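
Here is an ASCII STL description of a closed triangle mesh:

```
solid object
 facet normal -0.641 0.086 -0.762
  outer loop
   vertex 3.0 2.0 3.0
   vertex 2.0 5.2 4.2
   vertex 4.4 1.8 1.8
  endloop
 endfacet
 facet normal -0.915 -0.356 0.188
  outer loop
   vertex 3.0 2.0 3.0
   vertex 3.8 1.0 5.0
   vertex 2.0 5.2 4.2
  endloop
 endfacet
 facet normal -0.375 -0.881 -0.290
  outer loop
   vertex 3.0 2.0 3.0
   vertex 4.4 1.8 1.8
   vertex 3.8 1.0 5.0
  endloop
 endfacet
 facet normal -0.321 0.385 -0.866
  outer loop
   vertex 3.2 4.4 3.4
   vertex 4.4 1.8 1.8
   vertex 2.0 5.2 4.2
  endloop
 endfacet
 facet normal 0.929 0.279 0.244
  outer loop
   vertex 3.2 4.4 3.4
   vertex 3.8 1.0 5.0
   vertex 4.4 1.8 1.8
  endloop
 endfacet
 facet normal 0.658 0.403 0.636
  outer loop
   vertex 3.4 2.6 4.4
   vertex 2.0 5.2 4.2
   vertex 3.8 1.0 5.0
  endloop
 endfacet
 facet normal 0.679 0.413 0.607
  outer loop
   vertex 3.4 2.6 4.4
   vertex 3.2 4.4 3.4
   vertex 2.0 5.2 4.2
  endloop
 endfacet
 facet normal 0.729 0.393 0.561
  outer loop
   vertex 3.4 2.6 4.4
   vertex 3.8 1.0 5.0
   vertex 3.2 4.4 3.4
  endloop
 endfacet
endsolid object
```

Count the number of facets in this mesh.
8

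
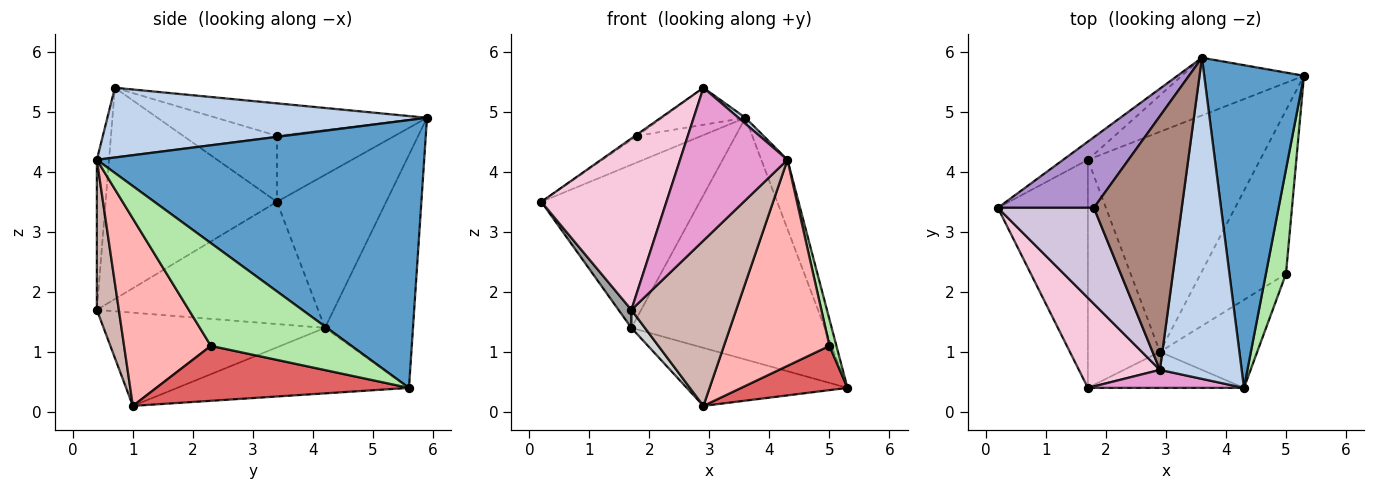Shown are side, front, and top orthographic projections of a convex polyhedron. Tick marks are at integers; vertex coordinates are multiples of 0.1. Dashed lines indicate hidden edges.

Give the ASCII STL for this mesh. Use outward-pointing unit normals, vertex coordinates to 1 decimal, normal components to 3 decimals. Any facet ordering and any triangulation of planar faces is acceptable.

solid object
 facet normal 0.934 0.075 0.348
  outer loop
   vertex 3.6 5.9 4.9
   vertex 4.3 0.4 4.2
   vertex 5.3 5.6 0.4
  endloop
 endfacet
 facet normal 0.649 -0.014 0.761
  outer loop
   vertex 2.9 0.7 5.4
   vertex 4.3 0.4 4.2
   vertex 3.6 5.9 4.9
  endloop
 endfacet
 facet normal -0.345 0.239 -0.908
  outer loop
   vertex 1.7 4.2 1.4
   vertex 5.3 5.6 0.4
   vertex 2.9 1.0 0.1
  endloop
 endfacet
 facet normal -0.565 0.820 -0.091
  outer loop
   vertex 1.7 4.2 1.4
   vertex 0.2 3.4 3.5
   vertex 3.6 5.9 4.9
  endloop
 endfacet
 facet normal -0.405 0.889 -0.212
  outer loop
   vertex 1.7 4.2 1.4
   vertex 3.6 5.9 4.9
   vertex 5.3 5.6 0.4
  endloop
 endfacet
 facet normal 0.980 -0.048 0.192
  outer loop
   vertex 5.0 2.3 1.1
   vertex 5.3 5.6 0.4
   vertex 4.3 0.4 4.2
  endloop
 endfacet
 facet normal 0.528 -0.222 -0.820
  outer loop
   vertex 5.0 2.3 1.1
   vertex 2.9 1.0 0.1
   vertex 5.3 5.6 0.4
  endloop
 endfacet
 facet normal 0.603 -0.733 -0.313
  outer loop
   vertex 5.0 2.3 1.1
   vertex 4.3 0.4 4.2
   vertex 2.9 1.0 0.1
  endloop
 endfacet
 facet normal -0.541 0.295 0.787
  outer loop
   vertex 1.8 3.4 4.6
   vertex 3.6 5.9 4.9
   vertex 0.2 3.4 3.5
  endloop
 endfacet
 facet normal -0.566 0.013 0.824
  outer loop
   vertex 1.8 3.4 4.6
   vertex 0.2 3.4 3.5
   vertex 2.9 0.7 5.4
  endloop
 endfacet
 facet normal -0.343 0.136 0.929
  outer loop
   vertex 1.8 3.4 4.6
   vertex 2.9 0.7 5.4
   vertex 3.6 5.9 4.9
  endloop
 endfacet
 facet normal 0.201 -0.957 -0.209
  outer loop
   vertex 1.7 0.4 1.7
   vertex 2.9 1.0 0.1
   vertex 4.3 0.4 4.2
  endloop
 endfacet
 facet normal -0.112 -0.987 0.116
  outer loop
   vertex 1.7 0.4 1.7
   vertex 4.3 0.4 4.2
   vertex 2.9 0.7 5.4
  endloop
 endfacet
 facet normal -0.771 -0.563 0.296
  outer loop
   vertex 1.7 0.4 1.7
   vertex 2.9 0.7 5.4
   vertex 0.2 3.4 3.5
  endloop
 endfacet
 facet normal -0.804 -0.047 -0.592
  outer loop
   vertex 1.7 0.4 1.7
   vertex 0.2 3.4 3.5
   vertex 1.7 4.2 1.4
  endloop
 endfacet
 facet normal -0.790 -0.048 -0.611
  outer loop
   vertex 1.7 0.4 1.7
   vertex 1.7 4.2 1.4
   vertex 2.9 1.0 0.1
  endloop
 endfacet
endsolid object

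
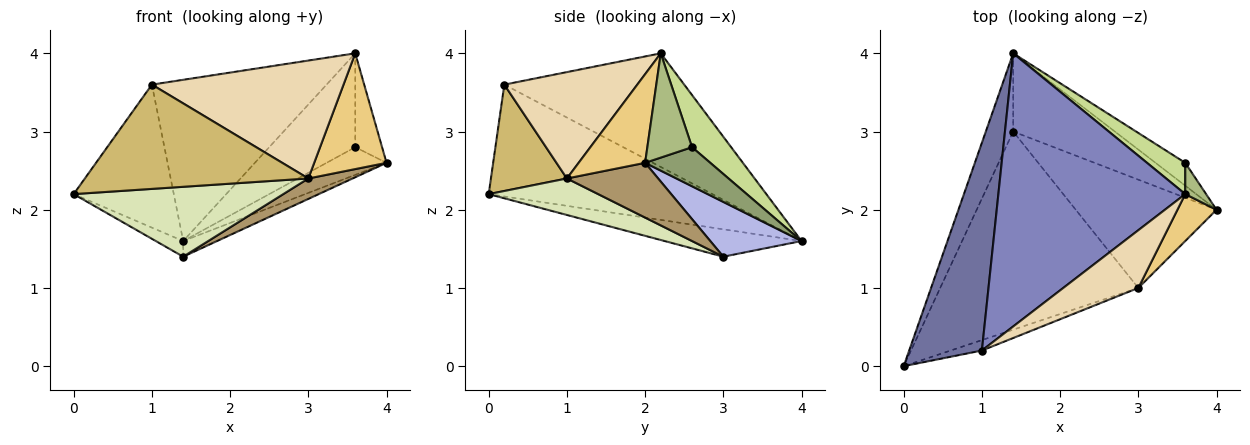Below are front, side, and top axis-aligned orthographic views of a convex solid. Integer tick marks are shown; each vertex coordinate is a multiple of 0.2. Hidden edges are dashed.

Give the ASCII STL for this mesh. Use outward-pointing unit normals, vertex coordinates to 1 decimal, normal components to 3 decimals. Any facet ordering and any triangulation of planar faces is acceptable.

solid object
 facet normal -0.785 0.351 0.510
  outer loop
   vertex 1.0 0.2 3.6
   vertex 1.4 4.0 1.6
   vertex 0.0 0.0 2.2
  endloop
 endfacet
 facet normal -0.464 0.450 0.763
  outer loop
   vertex 1.0 0.2 3.6
   vertex 3.6 2.2 4.0
   vertex 1.4 4.0 1.6
  endloop
 endfacet
 facet normal -0.700 0.140 -0.700
  outer loop
   vertex 1.4 3.0 1.4
   vertex 0.0 0.0 2.2
   vertex 1.4 4.0 1.6
  endloop
 endfacet
 facet normal 0.467 0.173 -0.867
  outer loop
   vertex 1.4 3.0 1.4
   vertex 1.4 4.0 1.6
   vertex 4.0 2.0 2.6
  endloop
 endfacet
 facet normal 0.642 0.591 -0.488
  outer loop
   vertex 3.6 2.6 2.8
   vertex 4.0 2.0 2.6
   vertex 1.4 4.0 1.6
  endloop
 endfacet
 facet normal 0.845 0.507 0.169
  outer loop
   vertex 3.6 2.6 2.8
   vertex 3.6 2.2 4.0
   vertex 4.0 2.0 2.6
  endloop
 endfacet
 facet normal 0.396 0.871 0.290
  outer loop
   vertex 3.6 2.6 2.8
   vertex 1.4 4.0 1.6
   vertex 3.6 2.2 4.0
  endloop
 endfacet
 facet normal 0.171 -0.328 -0.929
  outer loop
   vertex 3.0 1.0 2.4
   vertex 0.0 0.0 2.2
   vertex 1.4 3.0 1.4
  endloop
 endfacet
 facet normal 0.357 -0.173 -0.918
  outer loop
   vertex 3.0 1.0 2.4
   vertex 1.4 3.0 1.4
   vertex 4.0 2.0 2.6
  endloop
 endfacet
 facet normal 0.320 -0.943 -0.094
  outer loop
   vertex 3.0 1.0 2.4
   vertex 1.0 0.2 3.6
   vertex 0.0 0.0 2.2
  endloop
 endfacet
 facet normal 0.648 -0.706 0.286
  outer loop
   vertex 3.0 1.0 2.4
   vertex 4.0 2.0 2.6
   vertex 3.6 2.2 4.0
  endloop
 endfacet
 facet normal 0.529 -0.762 0.373
  outer loop
   vertex 3.0 1.0 2.4
   vertex 3.6 2.2 4.0
   vertex 1.0 0.2 3.6
  endloop
 endfacet
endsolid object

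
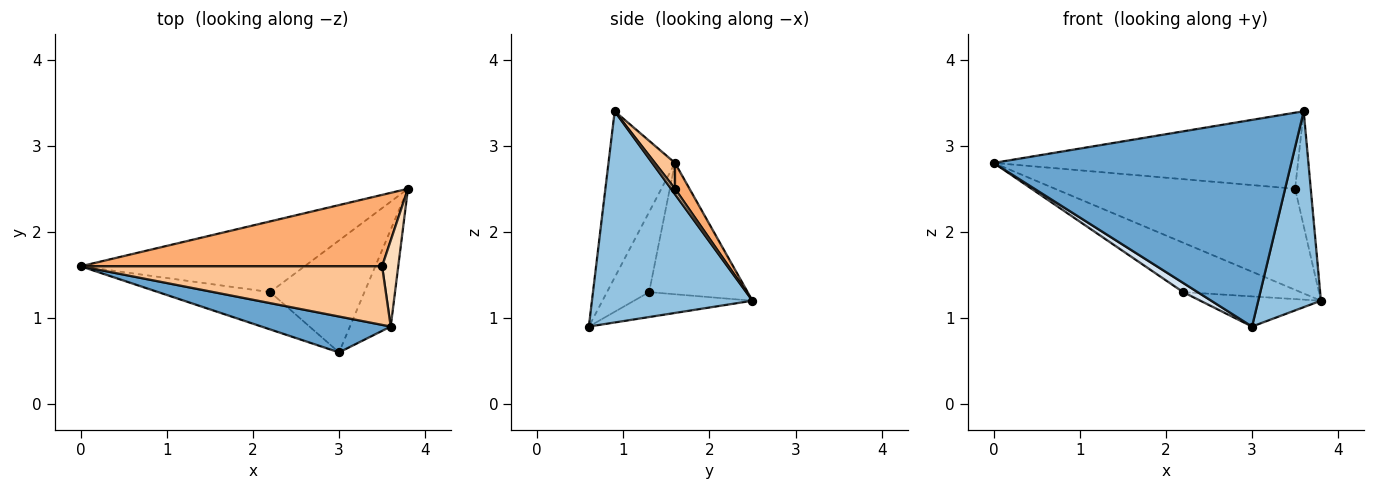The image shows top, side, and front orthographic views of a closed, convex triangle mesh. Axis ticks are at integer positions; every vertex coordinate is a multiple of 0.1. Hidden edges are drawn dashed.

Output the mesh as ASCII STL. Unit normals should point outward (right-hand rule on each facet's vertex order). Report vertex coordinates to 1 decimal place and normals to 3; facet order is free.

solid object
 facet normal -0.215 -0.962 0.167
  outer loop
   vertex 3.6 0.9 3.4
   vertex 0.0 1.6 2.8
   vertex 3.0 0.6 0.9
  endloop
 endfacet
 facet normal 0.917 -0.358 -0.177
  outer loop
   vertex 3.6 0.9 3.4
   vertex 3.0 0.6 0.9
   vertex 3.8 2.5 1.2
  endloop
 endfacet
 facet normal -0.433 0.516 -0.739
  outer loop
   vertex 2.2 1.3 1.3
   vertex 0.0 1.6 2.8
   vertex 3.8 2.5 1.2
  endloop
 endfacet
 facet normal -0.571 -0.196 -0.797
  outer loop
   vertex 2.2 1.3 1.3
   vertex 3.0 0.6 0.9
   vertex 0.0 1.6 2.8
  endloop
 endfacet
 facet normal -0.247 0.252 -0.936
  outer loop
   vertex 2.2 1.3 1.3
   vertex 3.8 2.5 1.2
   vertex 3.0 0.6 0.9
  endloop
 endfacet
 facet normal 0.049 0.816 0.576
  outer loop
   vertex 3.5 1.6 2.5
   vertex 3.8 2.5 1.2
   vertex 0.0 1.6 2.8
  endloop
 endfacet
 facet normal 0.052 0.791 0.609
  outer loop
   vertex 3.5 1.6 2.5
   vertex 0.0 1.6 2.8
   vertex 3.6 0.9 3.4
  endloop
 endfacet
 facet normal 0.196 0.784 0.588
  outer loop
   vertex 3.5 1.6 2.5
   vertex 3.6 0.9 3.4
   vertex 3.8 2.5 1.2
  endloop
 endfacet
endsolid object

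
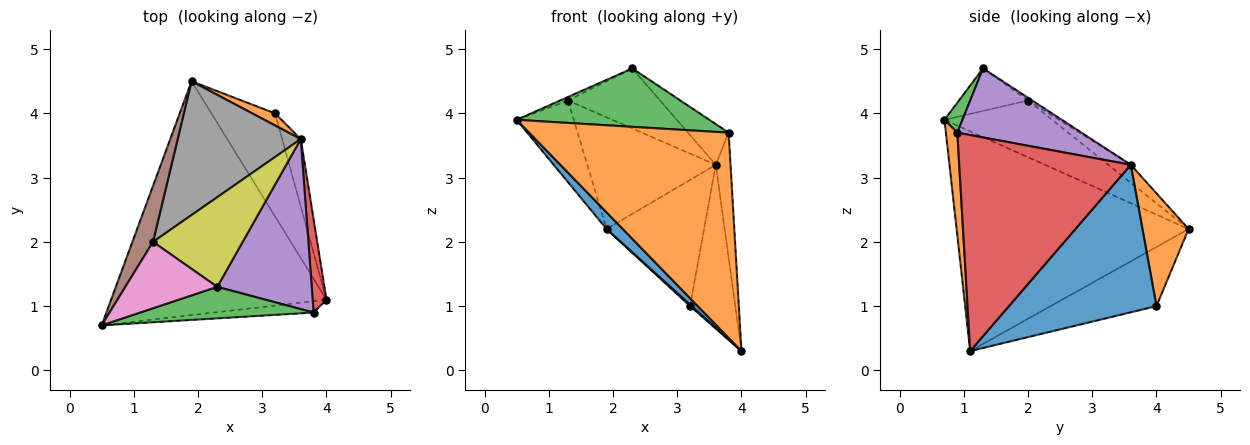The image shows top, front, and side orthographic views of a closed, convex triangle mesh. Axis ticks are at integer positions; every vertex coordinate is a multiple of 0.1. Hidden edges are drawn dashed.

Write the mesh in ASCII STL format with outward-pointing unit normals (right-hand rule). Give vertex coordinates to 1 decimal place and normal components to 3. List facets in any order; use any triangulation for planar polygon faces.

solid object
 facet normal -0.713 -0.050 -0.699
  outer loop
   vertex 1.9 4.5 2.2
   vertex 4.0 1.1 0.3
   vertex 0.5 0.7 3.9
  endloop
 endfacet
 facet normal 0.057 -0.997 -0.055
  outer loop
   vertex 3.8 0.9 3.7
   vertex 0.5 0.7 3.9
   vertex 4.0 1.1 0.3
  endloop
 endfacet
 facet normal 0.082 -0.877 0.474
  outer loop
   vertex 3.8 0.9 3.7
   vertex 2.3 1.3 4.7
   vertex 0.5 0.7 3.9
  endloop
 endfacet
 facet normal 0.994 0.085 0.064
  outer loop
   vertex 3.8 0.9 3.7
   vertex 4.0 1.1 0.3
   vertex 3.6 3.6 3.2
  endloop
 endfacet
 facet normal 0.579 0.190 0.793
  outer loop
   vertex 3.8 0.9 3.7
   vertex 3.6 3.6 3.2
   vertex 2.3 1.3 4.7
  endloop
 endfacet
 facet normal -0.841 0.447 0.306
  outer loop
   vertex 1.3 2.0 4.2
   vertex 1.9 4.5 2.2
   vertex 0.5 0.7 3.9
  endloop
 endfacet
 facet normal -0.419 0.049 0.907
  outer loop
   vertex 1.3 2.0 4.2
   vertex 0.5 0.7 3.9
   vertex 2.3 1.3 4.7
  endloop
 endfacet
 facet normal -0.111 0.637 0.763
  outer loop
   vertex 1.3 2.0 4.2
   vertex 3.6 3.6 3.2
   vertex 1.9 4.5 2.2
  endloop
 endfacet
 facet normal -0.026 0.556 0.831
  outer loop
   vertex 1.3 2.0 4.2
   vertex 2.3 1.3 4.7
   vertex 3.6 3.6 3.2
  endloop
 endfacet
 facet normal -0.680 -0.011 -0.733
  outer loop
   vertex 3.2 4.0 1.0
   vertex 4.0 1.1 0.3
   vertex 1.9 4.5 2.2
  endloop
 endfacet
 facet normal 0.949 0.291 -0.120
  outer loop
   vertex 3.2 4.0 1.0
   vertex 3.6 3.6 3.2
   vertex 4.0 1.1 0.3
  endloop
 endfacet
 facet normal 0.426 0.901 0.086
  outer loop
   vertex 3.2 4.0 1.0
   vertex 1.9 4.5 2.2
   vertex 3.6 3.6 3.2
  endloop
 endfacet
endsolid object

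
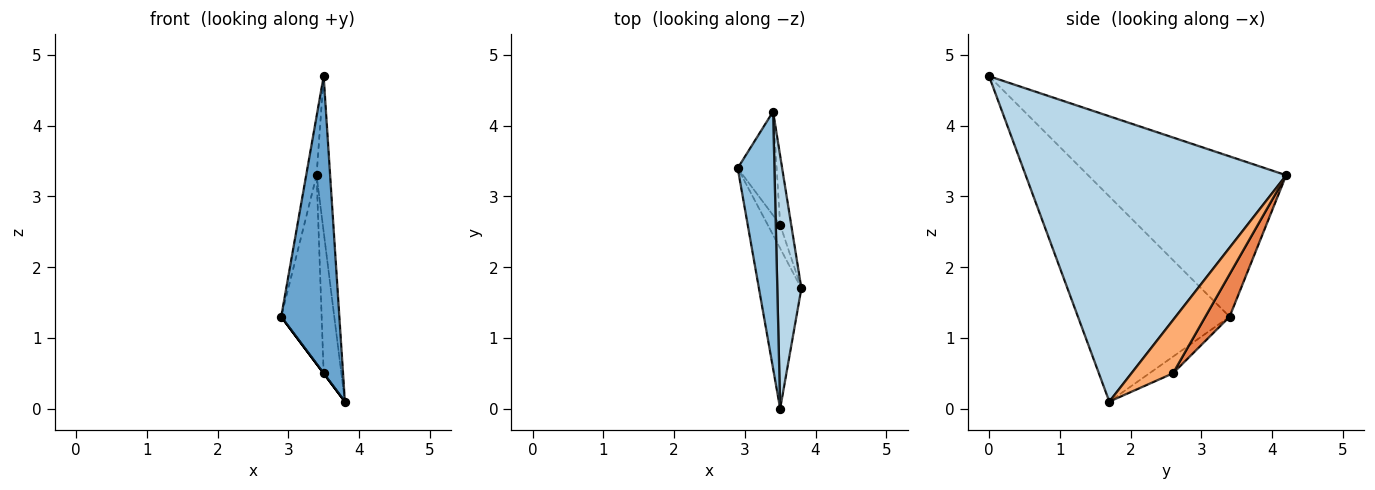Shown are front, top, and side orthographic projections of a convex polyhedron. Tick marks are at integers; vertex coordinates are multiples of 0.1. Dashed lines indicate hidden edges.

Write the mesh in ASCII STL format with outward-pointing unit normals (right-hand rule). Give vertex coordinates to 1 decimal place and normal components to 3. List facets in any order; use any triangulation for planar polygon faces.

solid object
 facet normal -0.917 -0.351 -0.190
  outer loop
   vertex 3.5 0.0 4.7
   vertex 2.9 3.4 1.3
   vertex 3.8 1.7 0.1
  endloop
 endfacet
 facet normal -0.973 0.051 0.223
  outer loop
   vertex 3.4 4.2 3.3
   vertex 2.9 3.4 1.3
   vertex 3.5 0.0 4.7
  endloop
 endfacet
 facet normal 0.995 0.052 0.084
  outer loop
   vertex 3.4 4.2 3.3
   vertex 3.5 0.0 4.7
   vertex 3.8 1.7 0.1
  endloop
 endfacet
 facet normal -0.800 0.000 -0.600
  outer loop
   vertex 3.5 2.6 0.5
   vertex 3.8 1.7 0.1
   vertex 2.9 3.4 1.3
  endloop
 endfacet
 facet normal 0.465 0.776 -0.427
  outer loop
   vertex 3.5 2.6 0.5
   vertex 2.9 3.4 1.3
   vertex 3.4 4.2 3.3
  endloop
 endfacet
 facet normal 0.904 0.385 -0.187
  outer loop
   vertex 3.5 2.6 0.5
   vertex 3.4 4.2 3.3
   vertex 3.8 1.7 0.1
  endloop
 endfacet
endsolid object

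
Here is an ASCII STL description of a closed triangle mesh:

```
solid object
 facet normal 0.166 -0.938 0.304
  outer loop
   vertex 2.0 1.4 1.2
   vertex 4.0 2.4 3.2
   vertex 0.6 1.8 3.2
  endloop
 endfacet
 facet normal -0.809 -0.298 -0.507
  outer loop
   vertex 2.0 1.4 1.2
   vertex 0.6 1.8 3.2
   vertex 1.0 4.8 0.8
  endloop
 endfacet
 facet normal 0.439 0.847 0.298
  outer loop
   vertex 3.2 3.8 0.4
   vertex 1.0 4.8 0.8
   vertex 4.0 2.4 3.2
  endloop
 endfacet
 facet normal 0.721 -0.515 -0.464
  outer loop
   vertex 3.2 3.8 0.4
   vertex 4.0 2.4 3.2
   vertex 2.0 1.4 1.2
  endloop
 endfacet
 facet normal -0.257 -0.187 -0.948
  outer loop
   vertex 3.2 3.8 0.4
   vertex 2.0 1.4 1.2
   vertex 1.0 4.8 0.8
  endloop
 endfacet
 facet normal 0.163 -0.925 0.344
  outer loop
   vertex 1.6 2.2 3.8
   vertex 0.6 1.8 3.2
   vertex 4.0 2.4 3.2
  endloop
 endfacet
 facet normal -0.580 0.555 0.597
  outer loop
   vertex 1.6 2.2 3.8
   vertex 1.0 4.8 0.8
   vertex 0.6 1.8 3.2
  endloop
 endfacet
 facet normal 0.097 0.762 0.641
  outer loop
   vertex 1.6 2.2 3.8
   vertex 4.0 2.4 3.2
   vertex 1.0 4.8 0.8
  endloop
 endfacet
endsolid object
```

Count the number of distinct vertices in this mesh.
6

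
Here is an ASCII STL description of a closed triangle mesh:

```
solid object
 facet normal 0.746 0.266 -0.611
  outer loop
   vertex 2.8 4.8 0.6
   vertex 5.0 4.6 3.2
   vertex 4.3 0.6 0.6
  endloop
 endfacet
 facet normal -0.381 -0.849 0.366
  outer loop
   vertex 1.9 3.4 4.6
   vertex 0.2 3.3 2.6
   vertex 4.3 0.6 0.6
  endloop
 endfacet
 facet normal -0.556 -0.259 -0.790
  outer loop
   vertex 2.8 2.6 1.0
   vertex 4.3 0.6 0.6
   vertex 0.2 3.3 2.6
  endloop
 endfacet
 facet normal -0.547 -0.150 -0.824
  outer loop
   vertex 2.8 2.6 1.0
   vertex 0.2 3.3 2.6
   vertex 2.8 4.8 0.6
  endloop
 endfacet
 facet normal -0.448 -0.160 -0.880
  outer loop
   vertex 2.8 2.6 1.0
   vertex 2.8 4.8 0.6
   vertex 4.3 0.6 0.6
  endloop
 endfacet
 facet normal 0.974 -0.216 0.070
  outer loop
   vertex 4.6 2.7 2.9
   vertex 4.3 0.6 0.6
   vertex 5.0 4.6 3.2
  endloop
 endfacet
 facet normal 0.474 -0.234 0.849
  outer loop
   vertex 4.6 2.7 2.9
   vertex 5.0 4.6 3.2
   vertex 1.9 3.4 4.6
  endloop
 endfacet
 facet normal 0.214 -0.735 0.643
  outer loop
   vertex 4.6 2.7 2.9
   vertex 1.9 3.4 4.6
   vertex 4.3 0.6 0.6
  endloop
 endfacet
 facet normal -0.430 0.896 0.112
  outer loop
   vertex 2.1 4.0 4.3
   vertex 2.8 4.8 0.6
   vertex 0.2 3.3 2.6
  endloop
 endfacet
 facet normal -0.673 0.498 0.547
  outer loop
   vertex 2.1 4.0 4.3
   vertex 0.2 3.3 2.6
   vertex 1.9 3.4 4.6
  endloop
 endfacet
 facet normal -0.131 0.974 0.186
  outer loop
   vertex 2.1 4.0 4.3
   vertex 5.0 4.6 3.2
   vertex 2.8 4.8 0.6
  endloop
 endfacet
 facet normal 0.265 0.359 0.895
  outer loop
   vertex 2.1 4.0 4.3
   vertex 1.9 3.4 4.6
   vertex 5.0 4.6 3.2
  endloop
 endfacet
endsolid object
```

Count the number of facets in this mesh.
12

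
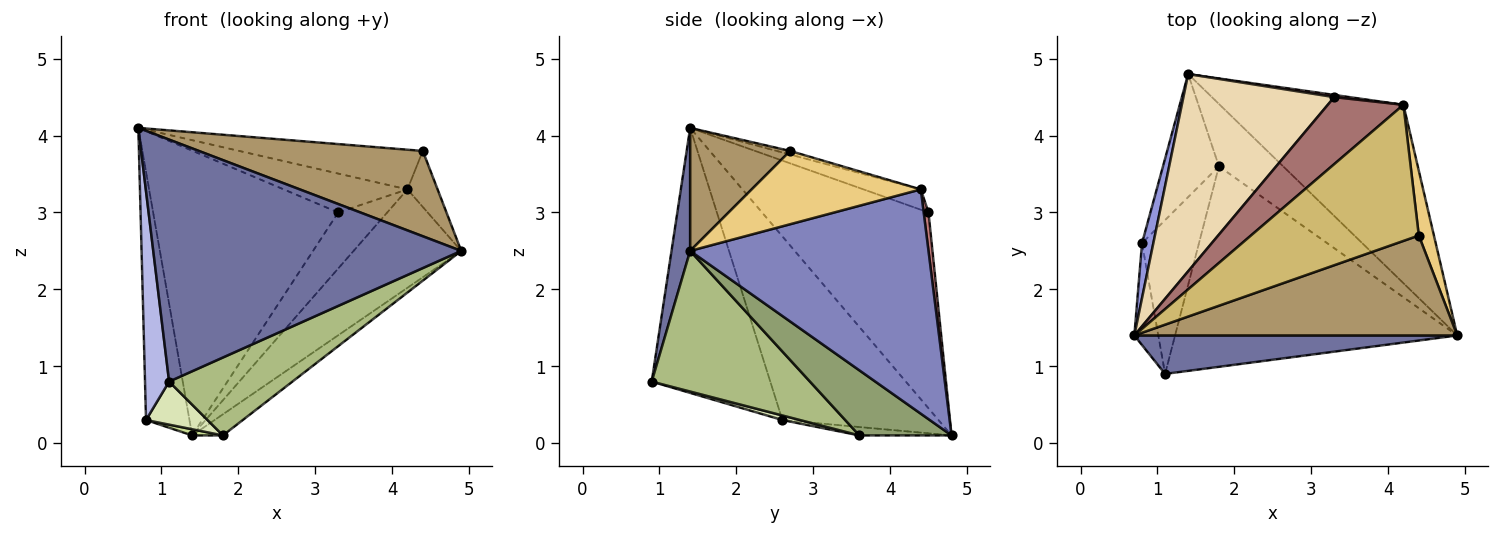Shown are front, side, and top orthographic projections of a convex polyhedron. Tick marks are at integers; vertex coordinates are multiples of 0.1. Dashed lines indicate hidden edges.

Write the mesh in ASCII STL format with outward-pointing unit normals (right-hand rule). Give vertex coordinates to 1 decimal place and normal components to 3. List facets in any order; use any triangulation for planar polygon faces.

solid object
 facet normal 0.060 -0.986 0.157
  outer loop
   vertex 1.1 0.9 0.8
   vertex 4.9 1.4 2.5
   vertex 0.7 1.4 4.1
  endloop
 endfacet
 facet normal 0.730 0.330 -0.598
  outer loop
   vertex 4.2 4.4 3.3
   vertex 4.9 1.4 2.5
   vertex 1.4 4.8 0.1
  endloop
 endfacet
 facet normal -0.962 0.268 0.059
  outer loop
   vertex 0.8 2.6 0.3
   vertex 0.7 1.4 4.1
   vertex 1.4 4.8 0.1
  endloop
 endfacet
 facet normal -0.976 -0.198 -0.088
  outer loop
   vertex 0.8 2.6 0.3
   vertex 1.1 0.9 0.8
   vertex 0.7 1.4 4.1
  endloop
 endfacet
 facet normal 0.693 0.231 -0.683
  outer loop
   vertex 1.8 3.6 0.1
   vertex 1.4 4.8 0.1
   vertex 4.9 1.4 2.5
  endloop
 endfacet
 facet normal 0.421 -0.328 -0.845
  outer loop
   vertex 1.8 3.6 0.1
   vertex 4.9 1.4 2.5
   vertex 1.1 0.9 0.8
  endloop
 endfacet
 facet normal -0.148 -0.049 -0.988
  outer loop
   vertex 1.8 3.6 0.1
   vertex 0.8 2.6 0.3
   vertex 1.4 4.8 0.1
  endloop
 endfacet
 facet normal 0.077 -0.269 -0.960
  outer loop
   vertex 1.8 3.6 0.1
   vertex 1.1 0.9 0.8
   vertex 0.8 2.6 0.3
  endloop
 endfacet
 facet normal 0.278 -0.624 0.731
  outer loop
   vertex 4.4 2.7 3.8
   vertex 0.7 1.4 4.1
   vertex 4.9 1.4 2.5
  endloop
 endfacet
 facet normal -0.021 0.280 0.960
  outer loop
   vertex 4.4 2.7 3.8
   vertex 4.2 4.4 3.3
   vertex 0.7 1.4 4.1
  endloop
 endfacet
 facet normal 0.965 0.172 0.199
  outer loop
   vertex 4.4 2.7 3.8
   vertex 4.9 1.4 2.5
   vertex 4.2 4.4 3.3
  endloop
 endfacet
 facet normal -0.594 0.661 0.458
  outer loop
   vertex 3.3 4.5 3.0
   vertex 1.4 4.8 0.1
   vertex 0.7 1.4 4.1
  endloop
 endfacet
 facet normal -0.226 0.489 0.842
  outer loop
   vertex 3.3 4.5 3.0
   vertex 0.7 1.4 4.1
   vertex 4.2 4.4 3.3
  endloop
 endfacet
 facet normal 0.097 0.994 0.039
  outer loop
   vertex 3.3 4.5 3.0
   vertex 4.2 4.4 3.3
   vertex 1.4 4.8 0.1
  endloop
 endfacet
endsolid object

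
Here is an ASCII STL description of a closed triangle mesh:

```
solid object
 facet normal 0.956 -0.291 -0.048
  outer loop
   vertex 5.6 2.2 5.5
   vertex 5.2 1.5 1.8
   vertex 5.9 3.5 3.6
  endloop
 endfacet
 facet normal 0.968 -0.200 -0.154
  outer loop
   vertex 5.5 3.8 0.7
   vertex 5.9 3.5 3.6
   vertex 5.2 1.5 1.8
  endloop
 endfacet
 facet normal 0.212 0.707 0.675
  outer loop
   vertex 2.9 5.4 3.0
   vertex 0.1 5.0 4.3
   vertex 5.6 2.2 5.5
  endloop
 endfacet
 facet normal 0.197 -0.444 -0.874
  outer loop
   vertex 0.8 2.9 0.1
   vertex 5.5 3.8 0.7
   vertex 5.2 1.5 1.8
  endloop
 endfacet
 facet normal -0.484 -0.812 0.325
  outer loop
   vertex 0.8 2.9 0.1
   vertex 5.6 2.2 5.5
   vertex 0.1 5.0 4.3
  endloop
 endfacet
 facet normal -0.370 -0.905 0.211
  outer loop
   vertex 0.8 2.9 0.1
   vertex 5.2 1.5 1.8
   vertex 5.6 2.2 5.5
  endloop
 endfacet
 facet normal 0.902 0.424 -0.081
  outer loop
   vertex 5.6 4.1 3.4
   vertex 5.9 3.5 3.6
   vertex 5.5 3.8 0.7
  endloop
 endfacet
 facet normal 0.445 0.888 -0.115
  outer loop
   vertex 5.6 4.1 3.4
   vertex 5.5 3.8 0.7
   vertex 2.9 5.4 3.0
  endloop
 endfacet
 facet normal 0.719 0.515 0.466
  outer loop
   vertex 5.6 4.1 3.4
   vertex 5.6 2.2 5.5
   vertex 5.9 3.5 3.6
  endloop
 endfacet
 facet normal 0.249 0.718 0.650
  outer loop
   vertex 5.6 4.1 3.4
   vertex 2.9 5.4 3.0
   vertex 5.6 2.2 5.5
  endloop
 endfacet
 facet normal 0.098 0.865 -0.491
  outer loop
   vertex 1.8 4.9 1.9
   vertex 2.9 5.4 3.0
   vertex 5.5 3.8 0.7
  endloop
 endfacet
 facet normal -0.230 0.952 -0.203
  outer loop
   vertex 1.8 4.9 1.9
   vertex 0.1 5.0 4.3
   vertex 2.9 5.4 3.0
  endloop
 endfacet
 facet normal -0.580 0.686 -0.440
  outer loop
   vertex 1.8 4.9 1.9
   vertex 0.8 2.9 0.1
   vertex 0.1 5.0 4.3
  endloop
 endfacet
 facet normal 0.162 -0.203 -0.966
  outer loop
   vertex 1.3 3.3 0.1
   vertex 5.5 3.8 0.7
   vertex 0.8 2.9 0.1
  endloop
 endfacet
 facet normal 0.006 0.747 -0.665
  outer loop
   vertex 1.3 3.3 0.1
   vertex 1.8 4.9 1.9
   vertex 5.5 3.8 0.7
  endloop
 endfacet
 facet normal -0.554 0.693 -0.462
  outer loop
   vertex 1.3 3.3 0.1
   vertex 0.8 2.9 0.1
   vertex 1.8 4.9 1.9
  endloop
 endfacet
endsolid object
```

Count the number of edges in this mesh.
24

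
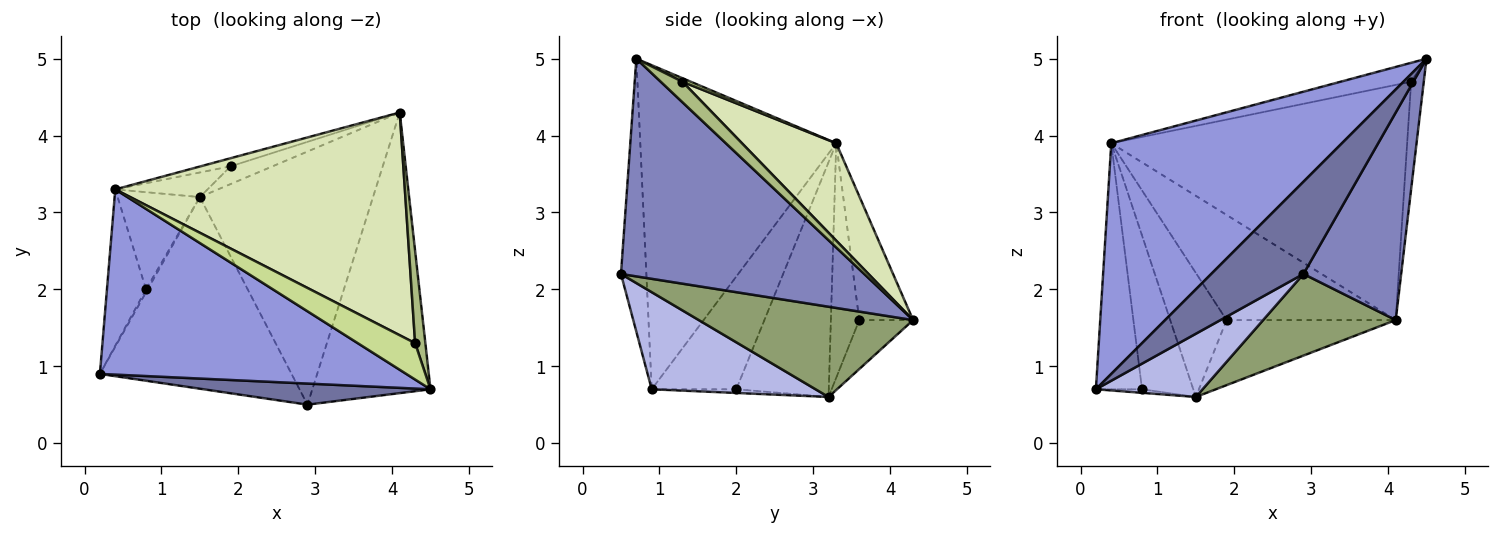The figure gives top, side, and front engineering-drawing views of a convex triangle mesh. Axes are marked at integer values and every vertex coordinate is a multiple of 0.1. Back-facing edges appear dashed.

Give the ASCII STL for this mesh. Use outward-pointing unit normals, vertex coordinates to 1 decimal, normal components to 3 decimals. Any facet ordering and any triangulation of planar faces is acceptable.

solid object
 facet normal -0.259 -0.942 0.215
  outer loop
   vertex 2.9 0.5 2.2
   vertex 4.5 0.7 5.0
   vertex 0.2 0.9 0.7
  endloop
 endfacet
 facet normal 0.829 -0.333 -0.450
  outer loop
   vertex 2.9 0.5 2.2
   vertex 4.1 4.3 1.6
   vertex 4.5 0.7 5.0
  endloop
 endfacet
 facet normal -0.552 -0.650 0.522
  outer loop
   vertex 0.4 3.3 3.9
   vertex 0.2 0.9 0.7
   vertex 4.5 0.7 5.0
  endloop
 endfacet
 facet normal 0.434 -0.282 -0.856
  outer loop
   vertex 1.5 3.2 0.6
   vertex 2.9 0.5 2.2
   vertex 0.2 0.9 0.7
  endloop
 endfacet
 facet normal 0.444 -0.275 -0.853
  outer loop
   vertex 1.5 3.2 0.6
   vertex 4.1 4.3 1.6
   vertex 2.9 0.5 2.2
  endloop
 endfacet
 facet normal 0.793 0.463 0.396
  outer loop
   vertex 4.3 1.3 4.7
   vertex 4.5 0.7 5.0
   vertex 4.1 4.3 1.6
  endloop
 endfacet
 facet normal 0.055 0.461 0.886
  outer loop
   vertex 4.3 1.3 4.7
   vertex 0.4 3.3 3.9
   vertex 4.5 0.7 5.0
  endloop
 endfacet
 facet normal 0.225 0.707 0.670
  outer loop
   vertex 4.3 1.3 4.7
   vertex 4.1 4.3 1.6
   vertex 0.4 3.3 3.9
  endloop
 endfacet
 facet normal -0.840 0.458 -0.291
  outer loop
   vertex 0.8 2.0 0.7
   vertex 0.2 0.9 0.7
   vertex 0.4 3.3 3.9
  endloop
 endfacet
 facet normal -0.815 0.445 -0.371
  outer loop
   vertex 0.8 2.0 0.7
   vertex 1.5 3.2 0.6
   vertex 0.2 0.9 0.7
  endloop
 endfacet
 facet normal -0.836 0.463 -0.293
  outer loop
   vertex 0.8 2.0 0.7
   vertex 0.4 3.3 3.9
   vertex 1.5 3.2 0.6
  endloop
 endfacet
 facet normal -0.302 0.950 -0.073
  outer loop
   vertex 1.9 3.6 1.6
   vertex 0.4 3.3 3.9
   vertex 4.1 4.3 1.6
  endloop
 endfacet
 facet normal -0.293 0.922 -0.252
  outer loop
   vertex 1.9 3.6 1.6
   vertex 4.1 4.3 1.6
   vertex 1.5 3.2 0.6
  endloop
 endfacet
 facet normal -0.443 0.879 -0.174
  outer loop
   vertex 1.9 3.6 1.6
   vertex 1.5 3.2 0.6
   vertex 0.4 3.3 3.9
  endloop
 endfacet
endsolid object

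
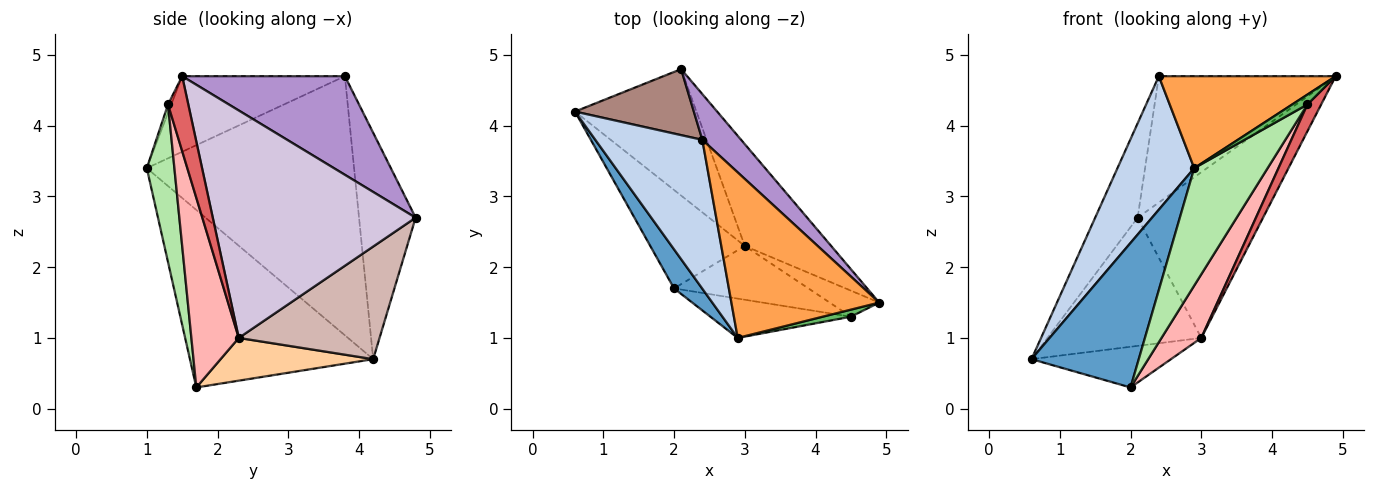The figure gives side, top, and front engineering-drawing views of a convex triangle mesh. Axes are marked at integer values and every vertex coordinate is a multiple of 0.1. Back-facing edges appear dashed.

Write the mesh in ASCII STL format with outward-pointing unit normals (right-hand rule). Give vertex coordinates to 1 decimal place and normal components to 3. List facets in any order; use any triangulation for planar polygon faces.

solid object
 facet normal -0.855 -0.500 0.135
  outer loop
   vertex 2.0 1.7 0.3
   vertex 2.9 1.0 3.4
   vertex 0.6 4.2 0.7
  endloop
 endfacet
 facet normal -0.874 -0.324 0.361
  outer loop
   vertex 2.4 3.8 4.7
   vertex 0.6 4.2 0.7
   vertex 2.9 1.0 3.4
  endloop
 endfacet
 facet normal -0.408 -0.443 0.798
  outer loop
   vertex 2.4 3.8 4.7
   vertex 2.9 1.0 3.4
   vertex 4.9 1.5 4.7
  endloop
 endfacet
 facet normal 0.386 0.352 -0.853
  outer loop
   vertex 3.0 2.3 1.0
   vertex 2.0 1.7 0.3
   vertex 0.6 4.2 0.7
  endloop
 endfacet
 facet normal -0.172 -0.802 0.573
  outer loop
   vertex 4.5 1.3 4.3
   vertex 4.9 1.5 4.7
   vertex 2.9 1.0 3.4
  endloop
 endfacet
 facet normal 0.336 -0.893 -0.299
  outer loop
   vertex 4.5 1.3 4.3
   vertex 2.9 1.0 3.4
   vertex 2.0 1.7 0.3
  endloop
 endfacet
 facet normal 0.726 -0.493 -0.479
  outer loop
   vertex 4.5 1.3 4.3
   vertex 3.0 2.3 1.0
   vertex 4.9 1.5 4.7
  endloop
 endfacet
 facet normal 0.673 -0.565 -0.477
  outer loop
   vertex 4.5 1.3 4.3
   vertex 2.0 1.7 0.3
   vertex 3.0 2.3 1.0
  endloop
 endfacet
 facet normal 0.654 0.711 0.257
  outer loop
   vertex 2.1 4.8 2.7
   vertex 2.4 3.8 4.7
   vertex 4.9 1.5 4.7
  endloop
 endfacet
 facet normal 0.809 0.500 -0.307
  outer loop
   vertex 2.1 4.8 2.7
   vertex 4.9 1.5 4.7
   vertex 3.0 2.3 1.0
  endloop
 endfacet
 facet normal -0.738 0.553 0.387
  outer loop
   vertex 2.1 4.8 2.7
   vertex 0.6 4.2 0.7
   vertex 2.4 3.8 4.7
  endloop
 endfacet
 facet normal 0.546 0.597 -0.588
  outer loop
   vertex 2.1 4.8 2.7
   vertex 3.0 2.3 1.0
   vertex 0.6 4.2 0.7
  endloop
 endfacet
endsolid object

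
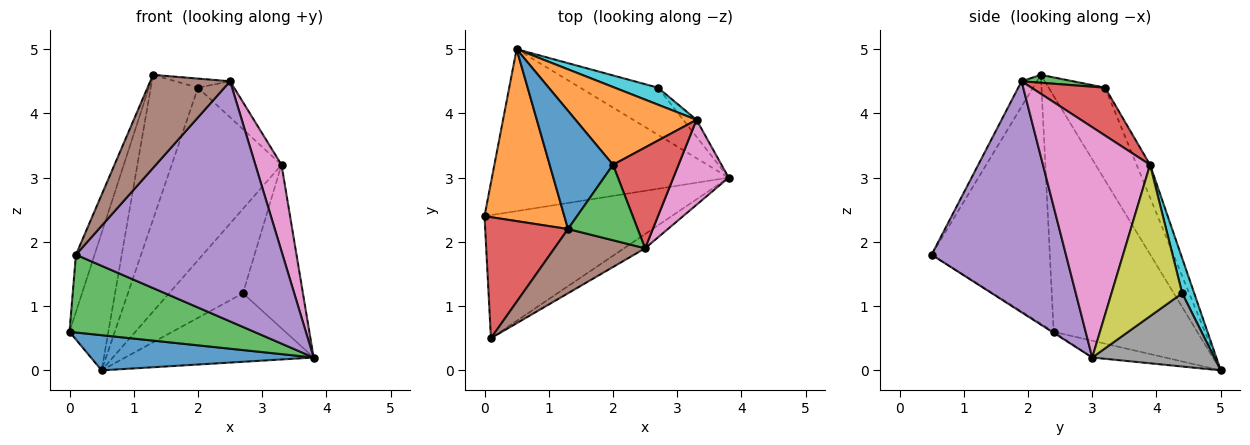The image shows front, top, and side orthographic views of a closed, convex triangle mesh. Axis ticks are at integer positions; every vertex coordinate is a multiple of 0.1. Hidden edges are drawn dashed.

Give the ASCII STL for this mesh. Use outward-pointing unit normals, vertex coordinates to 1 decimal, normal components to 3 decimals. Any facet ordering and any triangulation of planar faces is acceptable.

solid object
 facet normal -0.069 -0.212 -0.975
  outer loop
   vertex 0.5 5.0 0.0
   vertex 3.8 3.0 0.2
   vertex 0.0 2.4 0.6
  endloop
 endfacet
 facet normal -0.918 0.248 0.311
  outer loop
   vertex 1.3 2.2 4.6
   vertex 0.5 5.0 0.0
   vertex 0.0 2.4 0.6
  endloop
 endfacet
 facet normal -0.005 -0.534 -0.845
  outer loop
   vertex 0.1 0.5 1.8
   vertex 0.0 2.4 0.6
   vertex 3.8 3.0 0.2
  endloop
 endfacet
 facet normal -0.938 0.148 0.312
  outer loop
   vertex 0.1 0.5 1.8
   vertex 1.3 2.2 4.6
   vertex 0.0 2.4 0.6
  endloop
 endfacet
 facet normal 0.544 -0.837 -0.050
  outer loop
   vertex 2.5 1.9 4.5
   vertex 0.1 0.5 1.8
   vertex 3.8 3.0 0.2
  endloop
 endfacet
 facet normal -0.157 -0.813 0.561
  outer loop
   vertex 2.5 1.9 4.5
   vertex 1.3 2.2 4.6
   vertex 0.1 0.5 1.8
  endloop
 endfacet
 facet normal 0.946 -0.231 0.227
  outer loop
   vertex 2.5 1.9 4.5
   vertex 3.8 3.0 0.2
   vertex 3.3 3.9 3.2
  endloop
 endfacet
 facet normal 0.471 0.727 -0.500
  outer loop
   vertex 2.7 4.4 1.2
   vertex 3.8 3.0 0.2
   vertex 0.5 5.0 0.0
  endloop
 endfacet
 facet normal 0.761 0.646 -0.067
  outer loop
   vertex 2.7 4.4 1.2
   vertex 3.3 3.9 3.2
   vertex 3.8 3.0 0.2
  endloop
 endfacet
 facet normal 0.158 0.968 0.195
  outer loop
   vertex 2.7 4.4 1.2
   vertex 0.5 5.0 0.0
   vertex 3.3 3.9 3.2
  endloop
 endfacet
 facet normal -0.679 0.568 0.464
  outer loop
   vertex 2.0 3.2 4.4
   vertex 0.5 5.0 0.0
   vertex 1.3 2.2 4.6
  endloop
 endfacet
 facet normal -0.111 0.906 0.408
  outer loop
   vertex 2.0 3.2 4.4
   vertex 3.3 3.9 3.2
   vertex 0.5 5.0 0.0
  endloop
 endfacet
 facet normal 0.112 0.119 0.987
  outer loop
   vertex 2.0 3.2 4.4
   vertex 1.3 2.2 4.6
   vertex 2.5 1.9 4.5
  endloop
 endfacet
 facet normal 0.567 0.278 0.776
  outer loop
   vertex 2.0 3.2 4.4
   vertex 2.5 1.9 4.5
   vertex 3.3 3.9 3.2
  endloop
 endfacet
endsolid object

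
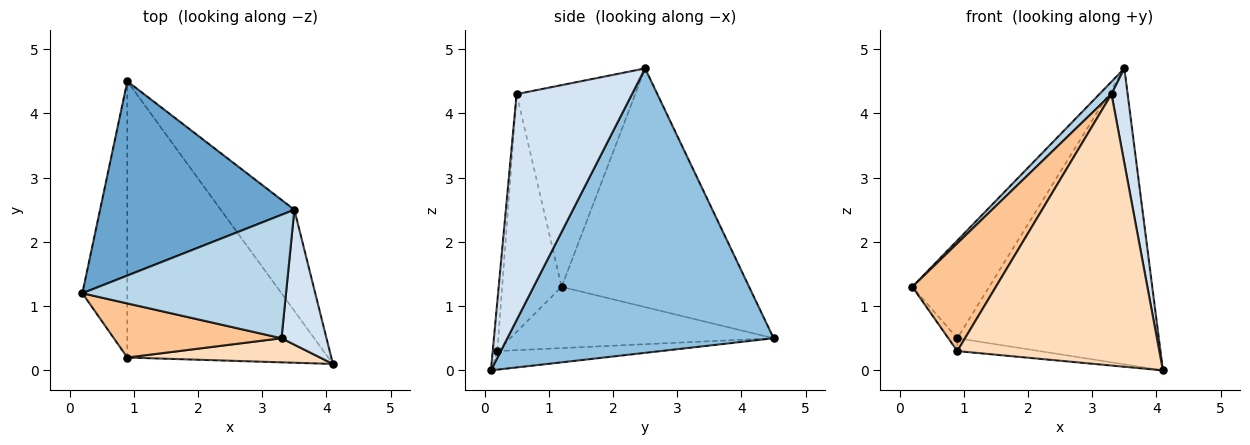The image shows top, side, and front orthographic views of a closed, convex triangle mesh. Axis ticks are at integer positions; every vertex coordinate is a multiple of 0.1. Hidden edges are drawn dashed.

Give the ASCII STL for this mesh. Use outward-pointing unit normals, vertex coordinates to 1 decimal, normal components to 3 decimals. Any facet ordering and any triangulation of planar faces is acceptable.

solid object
 facet normal -0.739 0.303 0.602
  outer loop
   vertex 3.5 2.5 4.7
   vertex 0.9 4.5 0.5
   vertex 0.2 1.2 1.3
  endloop
 endfacet
 facet normal 0.781 0.591 -0.202
  outer loop
   vertex 3.5 2.5 4.7
   vertex 4.1 0.1 0.0
   vertex 0.9 4.5 0.5
  endloop
 endfacet
 facet normal -0.702 -0.072 0.709
  outer loop
   vertex 3.3 0.5 4.3
   vertex 3.5 2.5 4.7
   vertex 0.2 1.2 1.3
  endloop
 endfacet
 facet normal 0.972 -0.136 0.193
  outer loop
   vertex 3.3 0.5 4.3
   vertex 4.1 0.1 0.0
   vertex 3.5 2.5 4.7
  endloop
 endfacet
 facet normal -0.806 0.028 -0.592
  outer loop
   vertex 0.9 0.2 0.3
   vertex 0.2 1.2 1.3
   vertex 0.9 4.5 0.5
  endloop
 endfacet
 facet normal -0.092 0.046 -0.995
  outer loop
   vertex 0.9 0.2 0.3
   vertex 0.9 4.5 0.5
   vertex 4.1 0.1 0.0
  endloop
 endfacet
 facet normal -0.537 -0.754 0.379
  outer loop
   vertex 0.9 0.2 0.3
   vertex 3.3 0.5 4.3
   vertex 0.2 1.2 1.3
  endloop
 endfacet
 facet normal -0.023 -0.996 0.088
  outer loop
   vertex 0.9 0.2 0.3
   vertex 4.1 0.1 0.0
   vertex 3.3 0.5 4.3
  endloop
 endfacet
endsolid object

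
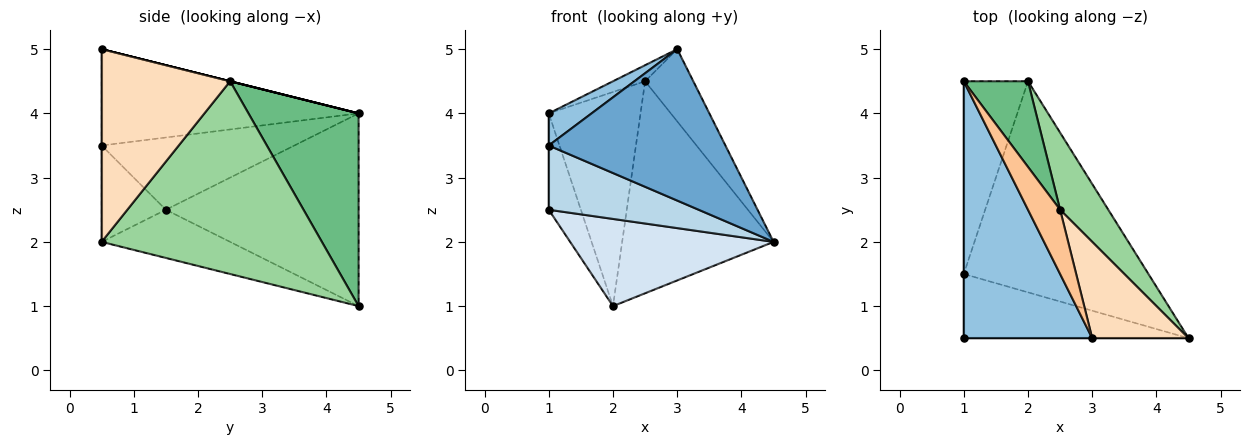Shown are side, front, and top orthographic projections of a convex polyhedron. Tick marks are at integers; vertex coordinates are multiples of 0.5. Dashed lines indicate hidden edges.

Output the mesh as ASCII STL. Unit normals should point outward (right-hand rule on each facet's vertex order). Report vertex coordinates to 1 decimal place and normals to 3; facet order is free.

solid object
 facet normal 0.000 -1.000 0.000
  outer loop
   vertex 3.0 0.5 5.0
   vertex 1.0 0.5 3.5
   vertex 4.5 0.5 2.0
  endloop
 endfacet
 facet normal -0.597 -0.100 0.796
  outer loop
   vertex 3.0 0.5 5.0
   vertex 1.0 4.5 4.0
   vertex 1.0 0.5 3.5
  endloop
 endfacet
 facet normal -0.290 -0.677 -0.677
  outer loop
   vertex 1.0 1.5 2.5
   vertex 4.5 0.5 2.0
   vertex 1.0 0.5 3.5
  endloop
 endfacet
 facet normal -0.234 -0.371 -0.899
  outer loop
   vertex 1.0 1.5 2.5
   vertex 2.0 4.5 1.0
   vertex 4.5 0.5 2.0
  endloop
 endfacet
 facet normal -1.000 0.000 0.000
  outer loop
   vertex 1.0 1.5 2.5
   vertex 1.0 0.5 3.5
   vertex 1.0 4.5 4.0
  endloop
 endfacet
 facet normal -0.937 0.156 -0.312
  outer loop
   vertex 1.0 1.5 2.5
   vertex 1.0 4.5 4.0
   vertex 2.0 4.5 1.0
  endloop
 endfacet
 facet normal 0.000 0.243 0.970
  outer loop
   vertex 2.5 2.5 4.5
   vertex 1.0 4.5 4.0
   vertex 3.0 0.5 5.0
  endloop
 endfacet
 facet normal 0.848 0.318 0.424
  outer loop
   vertex 2.5 2.5 4.5
   vertex 3.0 0.5 5.0
   vertex 4.5 0.5 2.0
  endloop
 endfacet
 facet normal 0.744 0.620 0.248
  outer loop
   vertex 2.5 2.5 4.5
   vertex 2.0 4.5 1.0
   vertex 1.0 4.5 4.0
  endloop
 endfacet
 facet normal 0.807 0.555 0.202
  outer loop
   vertex 2.5 2.5 4.5
   vertex 4.5 0.5 2.0
   vertex 2.0 4.5 1.0
  endloop
 endfacet
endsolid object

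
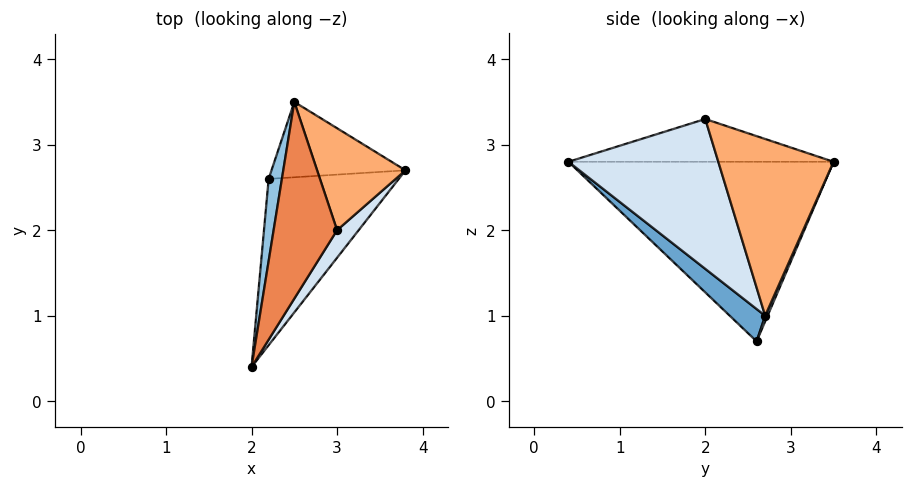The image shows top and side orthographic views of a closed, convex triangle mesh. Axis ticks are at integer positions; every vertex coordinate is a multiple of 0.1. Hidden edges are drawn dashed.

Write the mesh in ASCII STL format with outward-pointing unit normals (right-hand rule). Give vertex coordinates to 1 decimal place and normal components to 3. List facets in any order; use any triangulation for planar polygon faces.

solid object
 facet normal 0.175 -0.688 -0.704
  outer loop
   vertex 2.2 2.6 0.7
   vertex 3.8 2.7 1.0
   vertex 2.0 0.4 2.8
  endloop
 endfacet
 facet normal -0.985 0.159 0.073
  outer loop
   vertex 2.2 2.6 0.7
   vertex 2.0 0.4 2.8
   vertex 2.5 3.5 2.8
  endloop
 endfacet
 facet normal 0.017 0.918 -0.396
  outer loop
   vertex 2.2 2.6 0.7
   vertex 2.5 3.5 2.8
   vertex 3.8 2.7 1.0
  endloop
 endfacet
 facet normal 0.825 -0.553 0.119
  outer loop
   vertex 3.0 2.0 3.3
   vertex 2.0 0.4 2.8
   vertex 3.8 2.7 1.0
  endloop
 endfacet
 facet normal -0.557 0.090 0.826
  outer loop
   vertex 3.0 2.0 3.3
   vertex 2.5 3.5 2.8
   vertex 2.0 0.4 2.8
  endloop
 endfacet
 facet normal 0.816 0.408 0.408
  outer loop
   vertex 3.0 2.0 3.3
   vertex 3.8 2.7 1.0
   vertex 2.5 3.5 2.8
  endloop
 endfacet
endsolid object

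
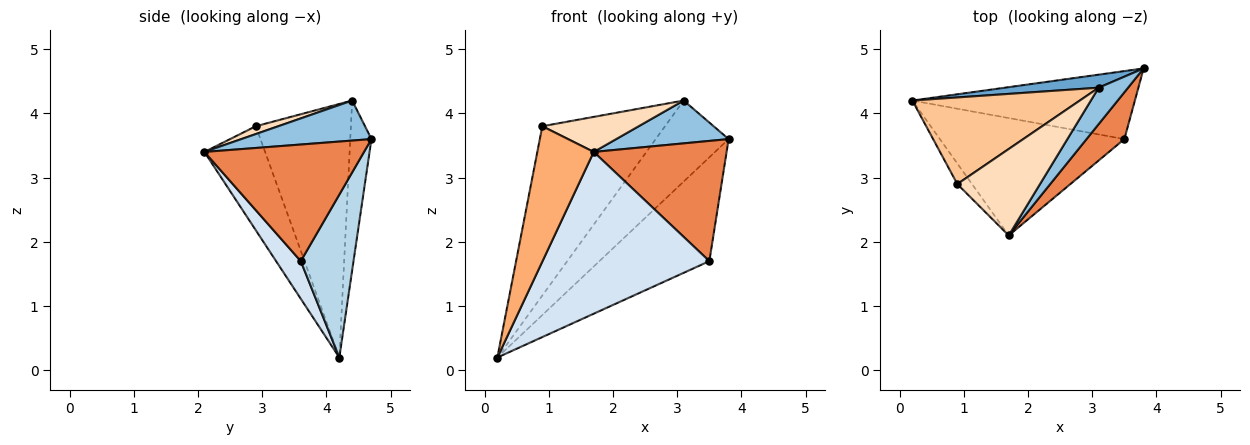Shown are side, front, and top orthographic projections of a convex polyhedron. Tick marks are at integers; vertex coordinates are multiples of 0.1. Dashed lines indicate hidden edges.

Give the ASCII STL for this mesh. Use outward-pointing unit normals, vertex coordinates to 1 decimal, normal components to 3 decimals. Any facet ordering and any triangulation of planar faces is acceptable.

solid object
 facet normal -0.276 0.949 0.153
  outer loop
   vertex 3.1 4.4 4.2
   vertex 3.8 4.7 3.6
   vertex 0.2 4.2 0.2
  endloop
 endfacet
 facet normal 0.661 -0.572 0.486
  outer loop
   vertex 3.1 4.4 4.2
   vertex 1.7 2.1 3.4
   vertex 3.8 4.7 3.6
  endloop
 endfacet
 facet normal 0.372 0.777 -0.508
  outer loop
   vertex 3.5 3.6 1.7
   vertex 0.2 4.2 0.2
   vertex 3.8 4.7 3.6
  endloop
 endfacet
 facet normal 0.119 -0.804 -0.583
  outer loop
   vertex 3.5 3.6 1.7
   vertex 1.7 2.1 3.4
   vertex 0.2 4.2 0.2
  endloop
 endfacet
 facet normal 0.746 -0.621 0.242
  outer loop
   vertex 3.5 3.6 1.7
   vertex 3.8 4.7 3.6
   vertex 1.7 2.1 3.4
  endloop
 endfacet
 facet normal -0.729 -0.677 -0.103
  outer loop
   vertex 0.9 2.9 3.8
   vertex 0.2 4.2 0.2
   vertex 1.7 2.1 3.4
  endloop
 endfacet
 facet normal -0.568 0.733 0.375
  outer loop
   vertex 0.9 2.9 3.8
   vertex 3.1 4.4 4.2
   vertex 0.2 4.2 0.2
  endloop
 endfacet
 facet normal 0.087 -0.374 0.923
  outer loop
   vertex 0.9 2.9 3.8
   vertex 1.7 2.1 3.4
   vertex 3.1 4.4 4.2
  endloop
 endfacet
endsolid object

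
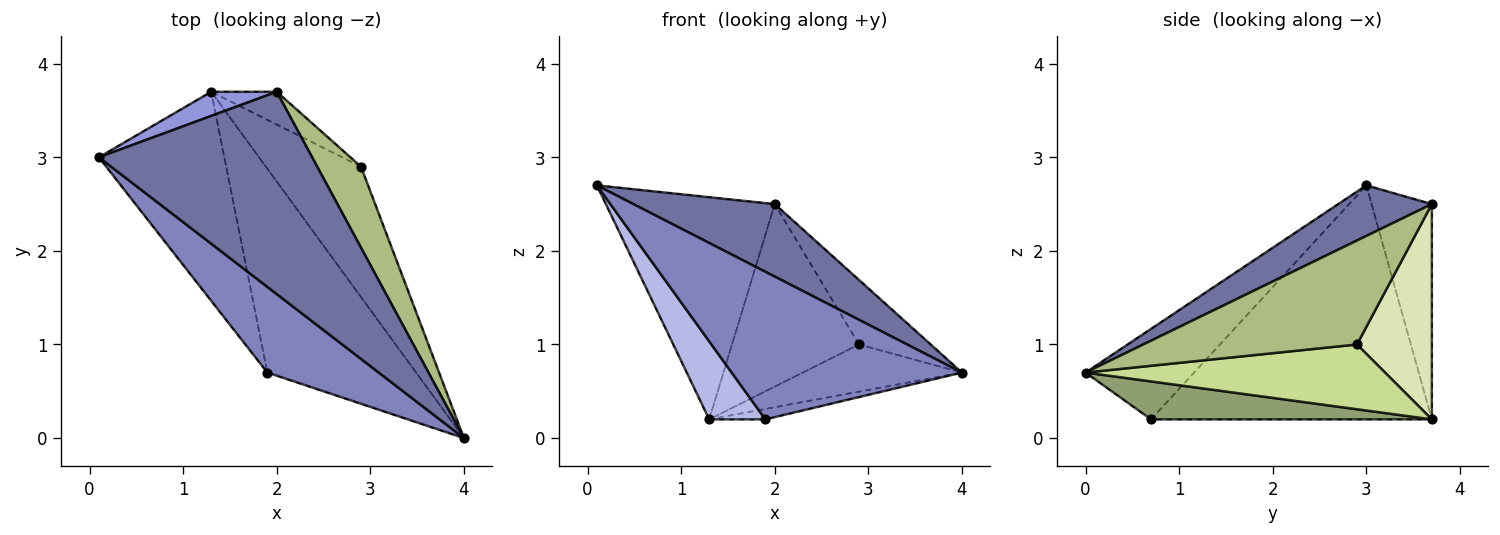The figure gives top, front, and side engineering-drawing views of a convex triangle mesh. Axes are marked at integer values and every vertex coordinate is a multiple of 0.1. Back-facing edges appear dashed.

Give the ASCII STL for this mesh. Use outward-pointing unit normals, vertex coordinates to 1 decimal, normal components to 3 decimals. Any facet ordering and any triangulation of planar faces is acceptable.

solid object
 facet normal 0.218 -0.329 0.919
  outer loop
   vertex 2.0 3.7 2.5
   vertex 0.1 3.0 2.7
   vertex 4.0 0.0 0.7
  endloop
 endfacet
 facet normal -0.378 -0.801 0.465
  outer loop
   vertex 1.9 0.7 0.2
   vertex 4.0 0.0 0.7
   vertex 0.1 3.0 2.7
  endloop
 endfacet
 facet normal -0.334 0.937 0.102
  outer loop
   vertex 1.3 3.7 0.2
   vertex 0.1 3.0 2.7
   vertex 2.0 3.7 2.5
  endloop
 endfacet
 facet normal -0.868 -0.174 -0.465
  outer loop
   vertex 1.3 3.7 0.2
   vertex 1.9 0.7 0.2
   vertex 0.1 3.0 2.7
  endloop
 endfacet
 facet normal 0.247 0.049 -0.968
  outer loop
   vertex 1.3 3.7 0.2
   vertex 4.0 0.0 0.7
   vertex 1.9 0.7 0.2
  endloop
 endfacet
 facet normal 0.880 0.296 0.371
  outer loop
   vertex 2.9 2.9 1.0
   vertex 2.0 3.7 2.5
   vertex 4.0 0.0 0.7
  endloop
 endfacet
 facet normal 0.539 0.286 -0.792
  outer loop
   vertex 2.9 2.9 1.0
   vertex 4.0 0.0 0.7
   vertex 1.3 3.7 0.2
  endloop
 endfacet
 facet normal 0.502 0.851 -0.153
  outer loop
   vertex 2.9 2.9 1.0
   vertex 1.3 3.7 0.2
   vertex 2.0 3.7 2.5
  endloop
 endfacet
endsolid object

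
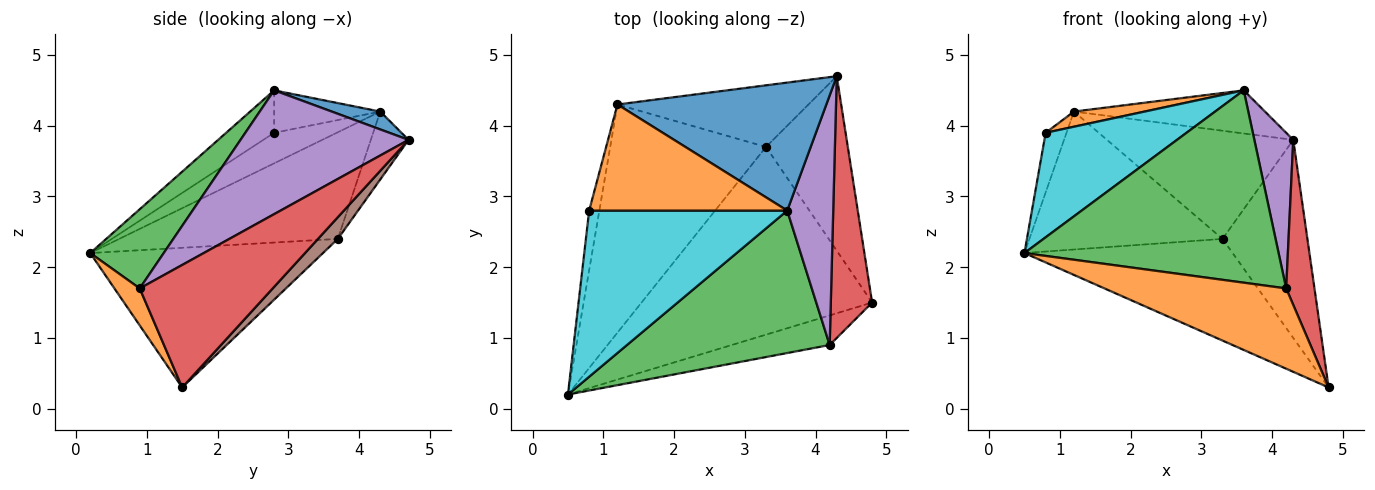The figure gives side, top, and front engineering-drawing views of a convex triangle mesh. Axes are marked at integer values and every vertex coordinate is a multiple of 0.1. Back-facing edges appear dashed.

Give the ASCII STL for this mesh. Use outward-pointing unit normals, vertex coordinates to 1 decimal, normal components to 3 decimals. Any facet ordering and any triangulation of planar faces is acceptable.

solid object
 facet normal 0.081 0.318 0.945
  outer loop
   vertex 1.2 4.3 4.2
   vertex 3.6 2.8 4.5
   vertex 4.3 4.7 3.8
  endloop
 endfacet
 facet normal 0.130 -0.930 -0.343
  outer loop
   vertex 4.2 0.9 1.7
   vertex 0.5 0.2 2.2
   vertex 4.8 1.5 0.3
  endloop
 endfacet
 facet normal 0.226 -0.783 0.580
  outer loop
   vertex 4.2 0.9 1.7
   vertex 3.6 2.8 4.5
   vertex 0.5 0.2 2.2
  endloop
 endfacet
 facet normal 0.929 -0.198 0.313
  outer loop
   vertex 4.2 0.9 1.7
   vertex 4.8 1.5 0.3
   vertex 4.3 4.7 3.8
  endloop
 endfacet
 facet normal 0.916 -0.212 0.340
  outer loop
   vertex 4.2 0.9 1.7
   vertex 4.3 4.7 3.8
   vertex 3.6 2.8 4.5
  endloop
 endfacet
 facet normal 0.172 0.739 -0.651
  outer loop
   vertex 3.3 3.7 2.4
   vertex 4.3 4.7 3.8
   vertex 4.8 1.5 0.3
  endloop
 endfacet
 facet normal -0.173 0.856 -0.487
  outer loop
   vertex 3.3 3.7 2.4
   vertex 1.2 4.3 4.2
   vertex 4.3 4.7 3.8
  endloop
 endfacet
 facet normal -0.470 0.420 -0.776
  outer loop
   vertex 3.3 3.7 2.4
   vertex 4.8 1.5 0.3
   vertex 0.5 0.2 2.2
  endloop
 endfacet
 facet normal -0.505 0.446 -0.738
  outer loop
   vertex 3.3 3.7 2.4
   vertex 0.5 0.2 2.2
   vertex 1.2 4.3 4.2
  endloop
 endfacet
 facet normal -0.178 -0.524 0.833
  outer loop
   vertex 0.8 2.8 3.9
   vertex 0.5 0.2 2.2
   vertex 3.6 2.8 4.5
  endloop
 endfacet
 facet normal -0.905 0.302 -0.302
  outer loop
   vertex 0.8 2.8 3.9
   vertex 1.2 4.3 4.2
   vertex 0.5 0.2 2.2
  endloop
 endfacet
 facet normal -0.208 -0.138 0.968
  outer loop
   vertex 0.8 2.8 3.9
   vertex 3.6 2.8 4.5
   vertex 1.2 4.3 4.2
  endloop
 endfacet
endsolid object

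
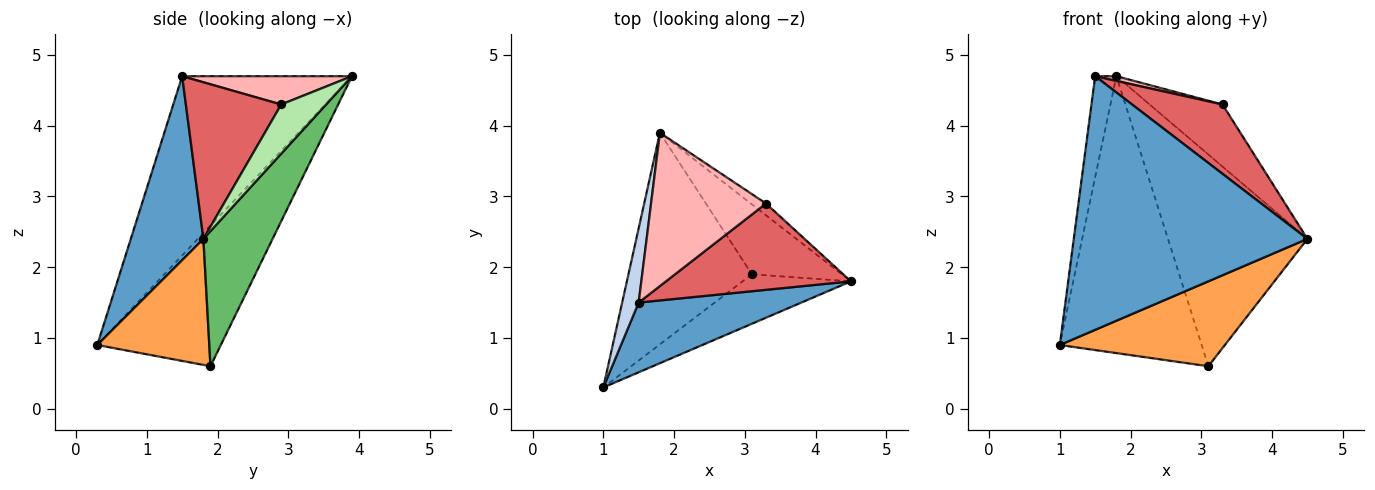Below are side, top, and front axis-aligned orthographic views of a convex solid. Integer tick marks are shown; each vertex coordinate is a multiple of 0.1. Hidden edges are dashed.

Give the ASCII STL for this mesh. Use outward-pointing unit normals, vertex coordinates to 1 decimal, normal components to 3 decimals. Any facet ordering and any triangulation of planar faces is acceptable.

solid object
 facet normal 0.287 -0.924 0.254
  outer loop
   vertex 1.5 1.5 4.7
   vertex 1.0 0.3 0.9
   vertex 4.5 1.8 2.4
  endloop
 endfacet
 facet normal -0.988 0.124 0.091
  outer loop
   vertex 1.5 1.5 4.7
   vertex 1.8 3.9 4.7
   vertex 1.0 0.3 0.9
  endloop
 endfacet
 facet normal 0.506 -0.745 -0.435
  outer loop
   vertex 3.1 1.9 0.6
   vertex 4.5 1.8 2.4
   vertex 1.0 0.3 0.9
  endloop
 endfacet
 facet normal -0.569 0.653 -0.499
  outer loop
   vertex 3.1 1.9 0.6
   vertex 1.0 0.3 0.9
   vertex 1.8 3.9 4.7
  endloop
 endfacet
 facet normal 0.426 0.859 -0.284
  outer loop
   vertex 3.1 1.9 0.6
   vertex 1.8 3.9 4.7
   vertex 4.5 1.8 2.4
  endloop
 endfacet
 facet normal 0.518 0.840 -0.160
  outer loop
   vertex 3.3 2.9 4.3
   vertex 4.5 1.8 2.4
   vertex 1.8 3.9 4.7
  endloop
 endfacet
 facet normal 0.551 -0.523 0.651
  outer loop
   vertex 3.3 2.9 4.3
   vertex 1.5 1.5 4.7
   vertex 4.5 1.8 2.4
  endloop
 endfacet
 facet normal 0.239 -0.030 0.971
  outer loop
   vertex 3.3 2.9 4.3
   vertex 1.8 3.9 4.7
   vertex 1.5 1.5 4.7
  endloop
 endfacet
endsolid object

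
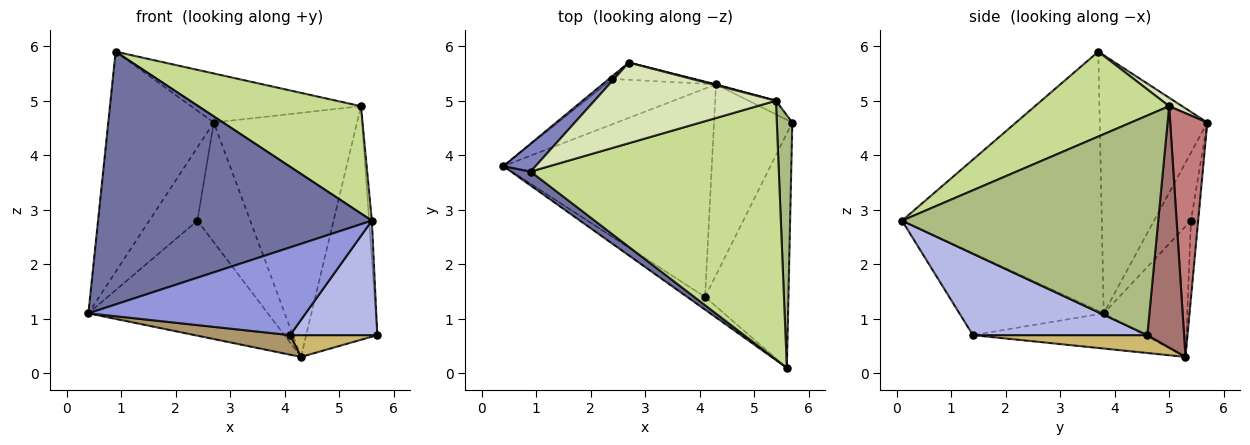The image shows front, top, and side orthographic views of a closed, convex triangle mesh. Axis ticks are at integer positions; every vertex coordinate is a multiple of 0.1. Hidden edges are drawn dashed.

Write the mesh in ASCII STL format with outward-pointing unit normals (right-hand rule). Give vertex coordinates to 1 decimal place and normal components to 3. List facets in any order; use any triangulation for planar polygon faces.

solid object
 facet normal -0.589 -0.807 0.045
  outer loop
   vertex 0.9 3.7 5.9
   vertex 0.4 3.8 1.1
   vertex 5.6 0.1 2.8
  endloop
 endfacet
 facet normal -0.711 0.698 0.089
  outer loop
   vertex 2.7 5.7 4.6
   vertex 0.4 3.8 1.1
   vertex 0.9 3.7 5.9
  endloop
 endfacet
 facet normal -0.549 -0.827 -0.120
  outer loop
   vertex 4.1 1.4 0.7
   vertex 5.6 0.1 2.8
   vertex 0.4 3.8 1.1
  endloop
 endfacet
 facet normal 0.660 -0.330 -0.675
  outer loop
   vertex 4.1 1.4 0.7
   vertex 5.7 4.6 0.7
   vertex 5.6 0.1 2.8
  endloop
 endfacet
 facet normal -0.608 0.793 -0.031
  outer loop
   vertex 2.4 5.4 2.8
   vertex 0.4 3.8 1.1
   vertex 2.7 5.7 4.6
  endloop
 endfacet
 facet normal 0.997 0.011 0.070
  outer loop
   vertex 5.4 5.0 4.9
   vertex 5.6 0.1 2.8
   vertex 5.7 4.6 0.7
  endloop
 endfacet
 facet normal 0.301 -0.365 0.881
  outer loop
   vertex 5.4 5.0 4.9
   vertex 0.9 3.7 5.9
   vertex 5.6 0.1 2.8
  endloop
 endfacet
 facet normal 0.040 0.519 0.854
  outer loop
   vertex 5.4 5.0 4.9
   vertex 2.7 5.7 4.6
   vertex 0.9 3.7 5.9
  endloop
 endfacet
 facet normal -0.166 -0.092 -0.982
  outer loop
   vertex 4.3 5.3 0.3
   vertex 4.1 1.4 0.7
   vertex 0.4 3.8 1.1
  endloop
 endfacet
 facet normal 0.221 -0.111 -0.969
  outer loop
   vertex 4.3 5.3 0.3
   vertex 5.7 4.6 0.7
   vertex 4.1 1.4 0.7
  endloop
 endfacet
 facet normal -0.397 0.854 -0.336
  outer loop
   vertex 4.3 5.3 0.3
   vertex 0.4 3.8 1.1
   vertex 2.4 5.4 2.8
  endloop
 endfacet
 facet normal -0.134 0.981 -0.141
  outer loop
   vertex 4.3 5.3 0.3
   vertex 2.4 5.4 2.8
   vertex 2.7 5.7 4.6
  endloop
 endfacet
 facet normal 0.458 0.887 -0.052
  outer loop
   vertex 4.3 5.3 0.3
   vertex 5.4 5.0 4.9
   vertex 5.7 4.6 0.7
  endloop
 endfacet
 facet normal 0.251 0.968 0.003
  outer loop
   vertex 4.3 5.3 0.3
   vertex 2.7 5.7 4.6
   vertex 5.4 5.0 4.9
  endloop
 endfacet
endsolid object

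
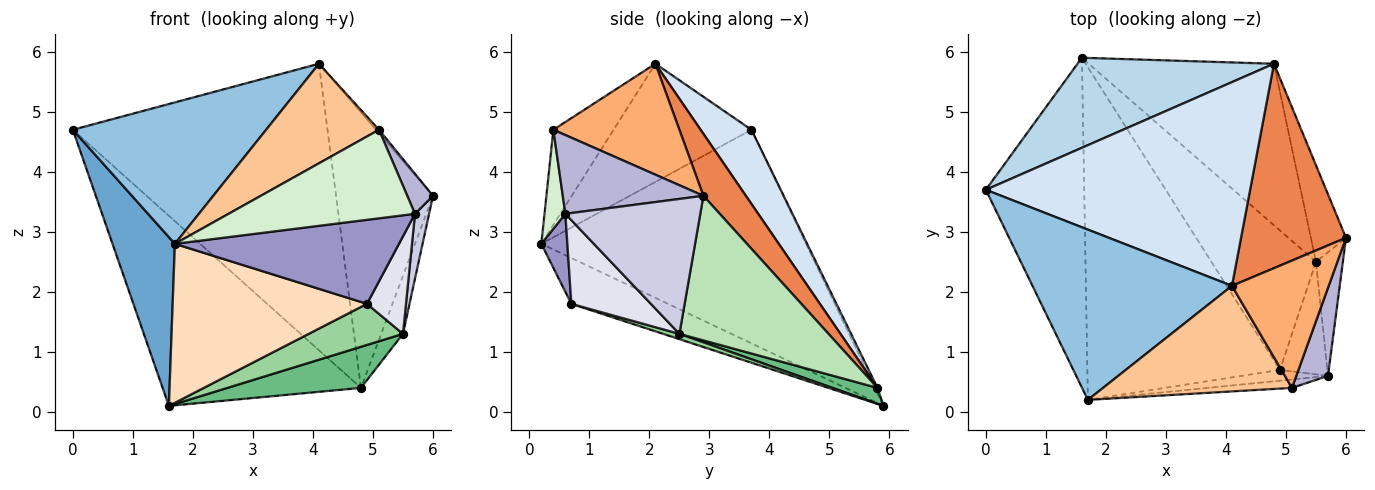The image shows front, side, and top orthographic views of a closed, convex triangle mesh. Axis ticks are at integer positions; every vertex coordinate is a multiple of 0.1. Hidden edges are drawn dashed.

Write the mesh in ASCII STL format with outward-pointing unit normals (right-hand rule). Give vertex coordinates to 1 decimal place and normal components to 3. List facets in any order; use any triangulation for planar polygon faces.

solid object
 facet normal -0.888 -0.209 -0.409
  outer loop
   vertex 1.6 5.9 0.1
   vertex 1.7 0.2 2.8
   vertex 0.0 3.7 4.7
  endloop
 endfacet
 facet normal -0.415 -0.581 0.700
  outer loop
   vertex 4.1 2.1 5.8
   vertex 0.0 3.7 4.7
   vertex 1.7 0.2 2.8
  endloop
 endfacet
 facet normal -0.012 0.904 0.428
  outer loop
   vertex 4.8 5.8 0.4
   vertex 1.6 5.9 0.1
   vertex 0.0 3.7 4.7
  endloop
 endfacet
 facet normal 0.160 0.804 0.572
  outer loop
   vertex 4.8 5.8 0.4
   vertex 0.0 3.7 4.7
   vertex 4.1 2.1 5.8
  endloop
 endfacet
 facet normal 0.332 0.758 0.562
  outer loop
   vertex 4.8 5.8 0.4
   vertex 4.1 2.1 5.8
   vertex 6.0 2.9 3.6
  endloop
 endfacet
 facet normal 0.753 0.018 0.657
  outer loop
   vertex 5.1 0.4 4.7
   vertex 6.0 2.9 3.6
   vertex 4.1 2.1 5.8
  endloop
 endfacet
 facet normal -0.344 -0.644 0.683
  outer loop
   vertex 5.1 0.4 4.7
   vertex 4.1 2.1 5.8
   vertex 1.7 0.2 2.8
  endloop
 endfacet
 facet normal -0.210 -0.422 -0.882
  outer loop
   vertex 4.9 0.7 1.8
   vertex 1.7 0.2 2.8
   vertex 1.6 5.9 0.1
  endloop
 endfacet
 facet normal 0.083 -0.246 -0.966
  outer loop
   vertex 5.5 2.5 1.3
   vertex 1.6 5.9 0.1
   vertex 4.8 5.8 0.4
  endloop
 endfacet
 facet normal 0.049 -0.282 -0.958
  outer loop
   vertex 5.5 2.5 1.3
   vertex 4.9 0.7 1.8
   vertex 1.6 5.9 0.1
  endloop
 endfacet
 facet normal 0.962 0.140 -0.234
  outer loop
   vertex 5.5 2.5 1.3
   vertex 4.8 5.8 0.4
   vertex 6.0 2.9 3.6
  endloop
 endfacet
 facet normal 0.111 -0.989 -0.094
  outer loop
   vertex 5.7 0.6 3.3
   vertex 5.1 0.4 4.7
   vertex 1.7 0.2 2.8
  endloop
 endfacet
 facet normal 0.114 -0.985 -0.127
  outer loop
   vertex 5.7 0.6 3.3
   vertex 1.7 0.2 2.8
   vertex 4.9 0.7 1.8
  endloop
 endfacet
 facet normal 0.915 -0.167 0.368
  outer loop
   vertex 5.7 0.6 3.3
   vertex 6.0 2.9 3.6
   vertex 5.1 0.4 4.7
  endloop
 endfacet
 facet normal 0.976 -0.102 -0.194
  outer loop
   vertex 5.7 0.6 3.3
   vertex 5.5 2.5 1.3
   vertex 6.0 2.9 3.6
  endloop
 endfacet
 facet normal 0.800 -0.393 -0.453
  outer loop
   vertex 5.7 0.6 3.3
   vertex 4.9 0.7 1.8
   vertex 5.5 2.5 1.3
  endloop
 endfacet
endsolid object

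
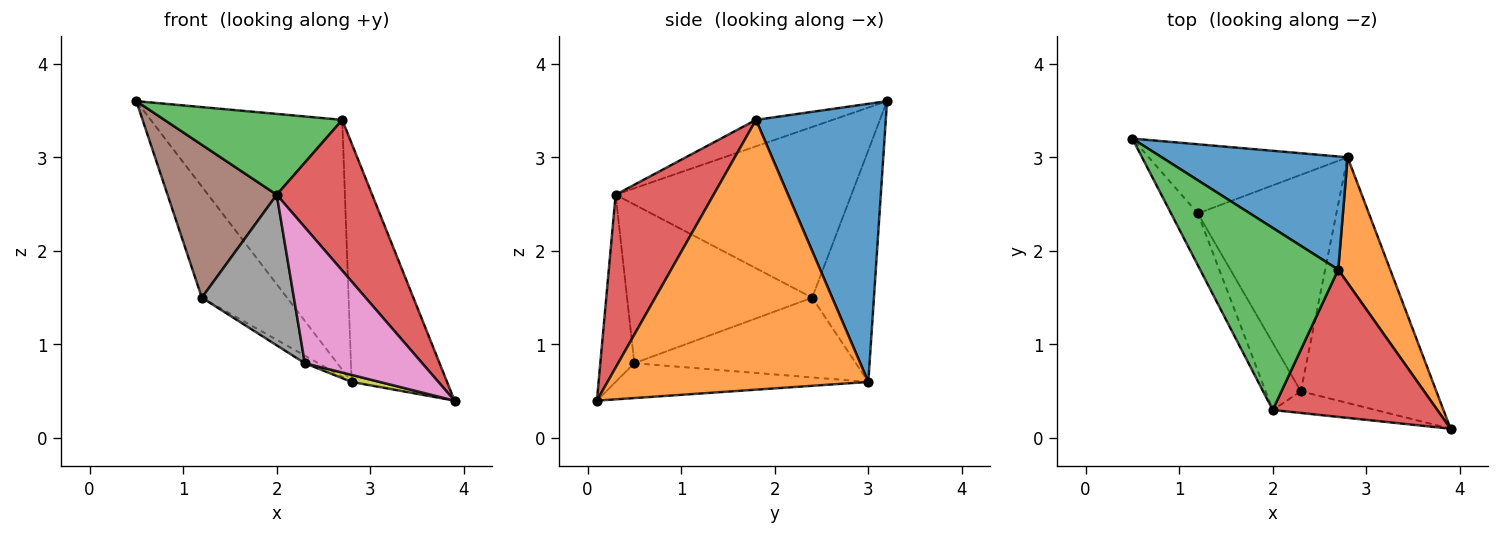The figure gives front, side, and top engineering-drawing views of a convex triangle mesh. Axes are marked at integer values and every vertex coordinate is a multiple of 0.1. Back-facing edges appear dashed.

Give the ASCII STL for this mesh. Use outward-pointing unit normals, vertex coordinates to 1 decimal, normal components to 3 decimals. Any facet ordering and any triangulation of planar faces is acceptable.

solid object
 facet normal 0.525 0.775 0.351
  outer loop
   vertex 2.7 1.8 3.4
   vertex 2.8 3.0 0.6
   vertex 0.5 3.2 3.6
  endloop
 endfacet
 facet normal 0.924 0.338 0.178
  outer loop
   vertex 2.7 1.8 3.4
   vertex 3.9 0.1 0.4
   vertex 2.8 3.0 0.6
  endloop
 endfacet
 facet normal -0.172 -0.400 0.900
  outer loop
   vertex 2.7 1.8 3.4
   vertex 0.5 3.2 3.6
   vertex 2.0 0.3 2.6
  endloop
 endfacet
 facet normal 0.592 -0.577 0.563
  outer loop
   vertex 2.7 1.8 3.4
   vertex 2.0 0.3 2.6
   vertex 3.9 0.1 0.4
  endloop
 endfacet
 facet normal -0.524 0.723 -0.450
  outer loop
   vertex 1.2 2.4 1.5
   vertex 0.5 3.2 3.6
   vertex 2.8 3.0 0.6
  endloop
 endfacet
 facet normal -0.898 -0.416 -0.141
  outer loop
   vertex 1.2 2.4 1.5
   vertex 2.0 0.3 2.6
   vertex 0.5 3.2 3.6
  endloop
 endfacet
 facet normal -0.275 -0.949 -0.151
  outer loop
   vertex 2.3 0.5 0.8
   vertex 3.9 0.1 0.4
   vertex 2.0 0.3 2.6
  endloop
 endfacet
 facet normal -0.878 -0.437 -0.195
  outer loop
   vertex 2.3 0.5 0.8
   vertex 2.0 0.3 2.6
   vertex 1.2 2.4 1.5
  endloop
 endfacet
 facet normal -0.249 -0.028 -0.968
  outer loop
   vertex 2.3 0.5 0.8
   vertex 2.8 3.0 0.6
   vertex 3.9 0.1 0.4
  endloop
 endfacet
 facet normal -0.499 0.030 -0.866
  outer loop
   vertex 2.3 0.5 0.8
   vertex 1.2 2.4 1.5
   vertex 2.8 3.0 0.6
  endloop
 endfacet
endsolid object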